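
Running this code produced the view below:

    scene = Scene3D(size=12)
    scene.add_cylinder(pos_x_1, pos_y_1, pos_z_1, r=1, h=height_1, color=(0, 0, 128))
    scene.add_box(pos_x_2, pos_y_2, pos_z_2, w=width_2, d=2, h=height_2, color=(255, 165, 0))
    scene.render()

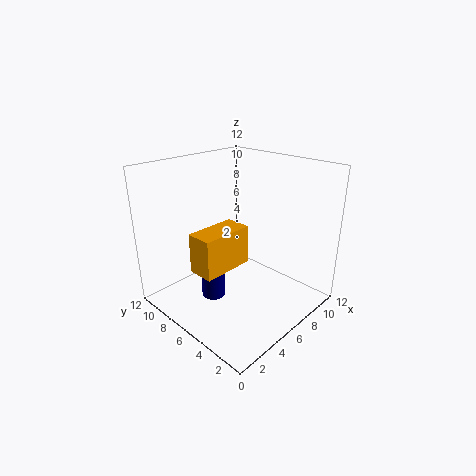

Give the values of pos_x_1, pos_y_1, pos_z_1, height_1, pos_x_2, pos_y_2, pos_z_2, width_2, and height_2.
pos_x_1 = 4
pos_y_1 = 7
pos_z_1 = 1
height_1 = 3
pos_x_2 = 1
pos_y_2 = 4
pos_z_2 = 5
width_2 = 4
height_2 = 3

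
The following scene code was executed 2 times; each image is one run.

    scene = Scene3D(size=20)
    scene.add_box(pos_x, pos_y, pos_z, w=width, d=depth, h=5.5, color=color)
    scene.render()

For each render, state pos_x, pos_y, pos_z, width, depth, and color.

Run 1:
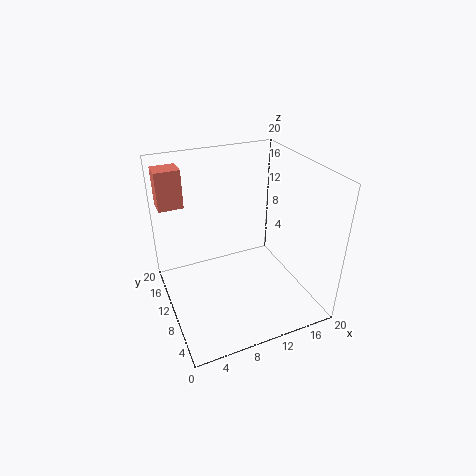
pos_x = 0.5, pos_y = 15, pos_z = 13.5, width = 3.5, depth = 3, color = 'salmon'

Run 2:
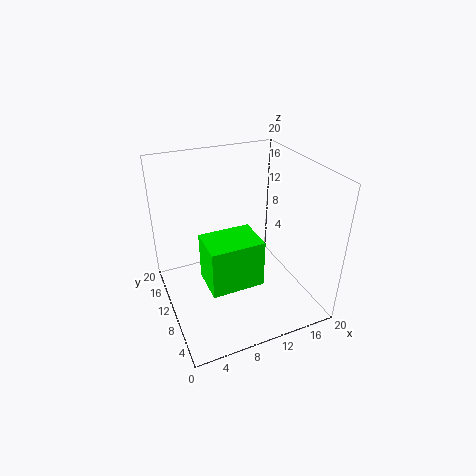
pos_x = 3, pos_y = 0.5, pos_z = 9.5, width = 6, depth = 4.5, color = 'lime'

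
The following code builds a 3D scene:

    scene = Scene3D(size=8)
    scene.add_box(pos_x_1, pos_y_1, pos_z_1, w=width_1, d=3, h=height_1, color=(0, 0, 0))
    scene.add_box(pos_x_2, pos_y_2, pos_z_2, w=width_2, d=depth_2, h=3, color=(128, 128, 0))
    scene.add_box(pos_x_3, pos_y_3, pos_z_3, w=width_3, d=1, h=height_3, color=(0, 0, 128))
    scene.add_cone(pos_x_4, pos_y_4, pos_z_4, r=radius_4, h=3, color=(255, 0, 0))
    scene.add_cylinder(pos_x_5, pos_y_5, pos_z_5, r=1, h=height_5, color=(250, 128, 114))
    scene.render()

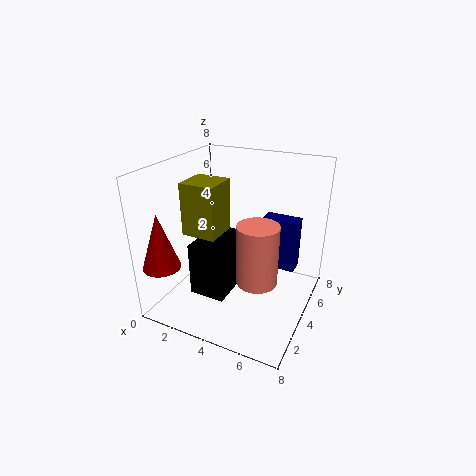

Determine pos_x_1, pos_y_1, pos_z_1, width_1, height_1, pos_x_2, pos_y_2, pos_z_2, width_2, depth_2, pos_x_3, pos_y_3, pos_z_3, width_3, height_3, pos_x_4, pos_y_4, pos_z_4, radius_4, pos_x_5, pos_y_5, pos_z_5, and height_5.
pos_x_1 = 2; pos_y_1 = 2; pos_z_1 = 1; width_1 = 2; height_1 = 3; pos_x_2 = 1; pos_y_2 = 3; pos_z_2 = 4; width_2 = 2; depth_2 = 2; pos_x_3 = 5; pos_y_3 = 5; pos_z_3 = 2; width_3 = 2; height_3 = 3; pos_x_4 = 1; pos_y_4 = 1; pos_z_4 = 3; radius_4 = 1; pos_x_5 = 6; pos_y_5 = 2; pos_z_5 = 3; height_5 = 3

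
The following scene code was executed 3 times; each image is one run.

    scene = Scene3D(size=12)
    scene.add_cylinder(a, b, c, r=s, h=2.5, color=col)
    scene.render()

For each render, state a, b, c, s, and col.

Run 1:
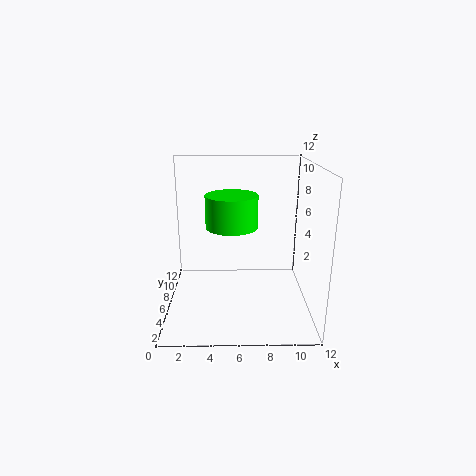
a = 5.5
b = 4.5
c = 7.5
s = 2
col = 'lime'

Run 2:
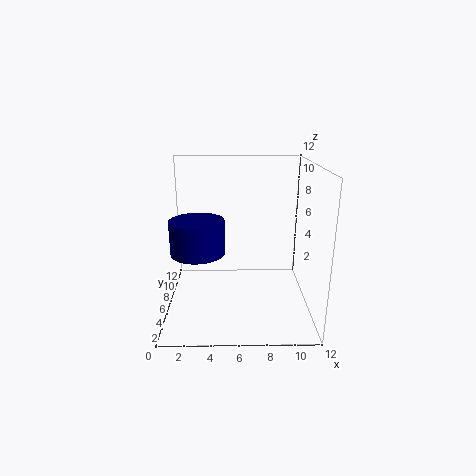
a = 3
b = 3
c = 6
s = 2
col = 'navy'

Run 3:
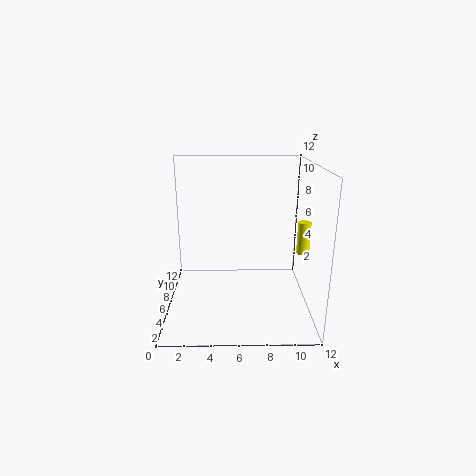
a = 11
b = 4
c = 5.5
s = 0.5
col = 'yellow'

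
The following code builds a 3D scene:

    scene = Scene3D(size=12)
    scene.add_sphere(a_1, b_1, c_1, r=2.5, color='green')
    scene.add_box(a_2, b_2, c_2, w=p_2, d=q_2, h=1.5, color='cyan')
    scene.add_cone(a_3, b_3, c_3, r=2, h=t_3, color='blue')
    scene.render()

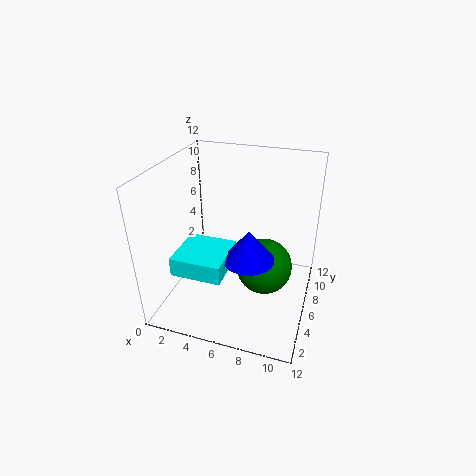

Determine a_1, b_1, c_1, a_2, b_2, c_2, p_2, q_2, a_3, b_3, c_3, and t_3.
a_1 = 8; b_1 = 7.5; c_1 = 2.5; a_2 = 2; b_2 = 1.5; c_2 = 4.5; p_2 = 4; q_2 = 4; a_3 = 7.5; b_3 = 4; c_3 = 5.5; t_3 = 2.5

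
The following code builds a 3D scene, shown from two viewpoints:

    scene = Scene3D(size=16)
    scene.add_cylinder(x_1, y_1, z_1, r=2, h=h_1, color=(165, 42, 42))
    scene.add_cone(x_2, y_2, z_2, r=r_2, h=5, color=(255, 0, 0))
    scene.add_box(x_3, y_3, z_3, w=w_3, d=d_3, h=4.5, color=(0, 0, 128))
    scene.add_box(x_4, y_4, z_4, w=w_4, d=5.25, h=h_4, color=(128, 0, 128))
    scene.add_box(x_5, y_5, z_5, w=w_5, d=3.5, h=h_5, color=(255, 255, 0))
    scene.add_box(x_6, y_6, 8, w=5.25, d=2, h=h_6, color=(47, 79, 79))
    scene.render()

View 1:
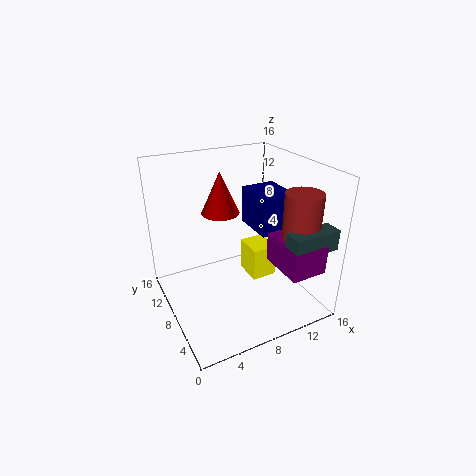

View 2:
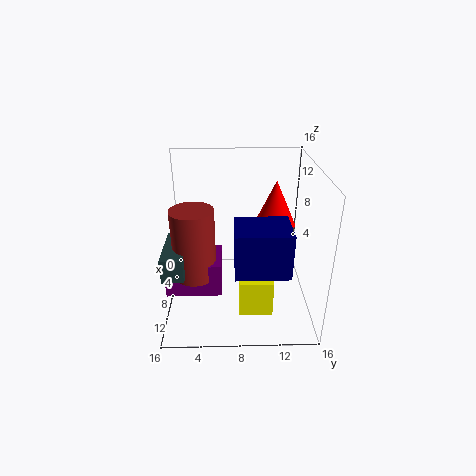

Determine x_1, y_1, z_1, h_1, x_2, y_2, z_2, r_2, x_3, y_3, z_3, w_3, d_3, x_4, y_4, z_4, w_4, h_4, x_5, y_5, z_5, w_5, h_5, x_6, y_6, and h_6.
x_1 = 13.25; y_1 = 3.75; z_1 = 7; h_1 = 6.75; x_2 = 7.75; y_2 = 12; z_2 = 9.5; r_2 = 2.25; x_3 = 11; y_3 = 7.5; z_3 = 7.5; w_3 = 4.25; d_3 = 5.25; x_4 = 10.75; y_4 = 1; z_4 = 5.5; w_4 = 4; h_4 = 3.25; x_5 = 10.25; y_5 = 8; z_5 = 1.5; w_5 = 3; h_5 = 4; x_6 = 10.75; y_6 = 1; h_6 = 2.25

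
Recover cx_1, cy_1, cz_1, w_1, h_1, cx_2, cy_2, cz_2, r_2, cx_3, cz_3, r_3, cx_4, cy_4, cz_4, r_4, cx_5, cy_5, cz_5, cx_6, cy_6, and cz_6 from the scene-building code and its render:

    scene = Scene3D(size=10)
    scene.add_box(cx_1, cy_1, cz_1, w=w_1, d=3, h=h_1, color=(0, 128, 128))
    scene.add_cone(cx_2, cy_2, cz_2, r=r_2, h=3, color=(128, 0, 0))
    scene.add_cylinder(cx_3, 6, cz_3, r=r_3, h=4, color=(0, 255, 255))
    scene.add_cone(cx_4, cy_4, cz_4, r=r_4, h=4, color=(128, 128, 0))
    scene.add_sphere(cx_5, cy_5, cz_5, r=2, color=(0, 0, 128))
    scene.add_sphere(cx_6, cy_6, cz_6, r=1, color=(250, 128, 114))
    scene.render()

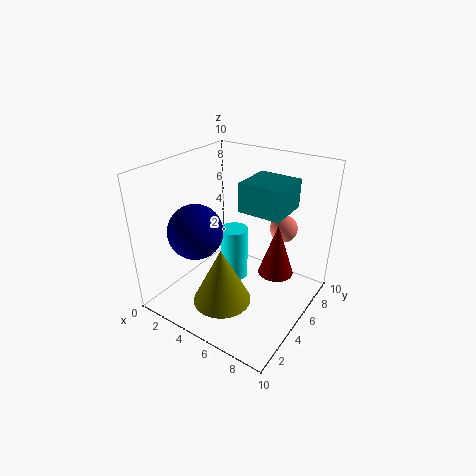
cx_1 = 5, cy_1 = 5, cz_1 = 7, w_1 = 3, h_1 = 2, cx_2 = 9, cy_2 = 3, cz_2 = 5, r_2 = 1, cx_3 = 4, cz_3 = 1, r_3 = 1, cx_4 = 5, cy_4 = 3, cz_4 = 1, r_4 = 2, cx_5 = 2, cy_5 = 4, cz_5 = 5, cx_6 = 7, cy_6 = 8, cz_6 = 5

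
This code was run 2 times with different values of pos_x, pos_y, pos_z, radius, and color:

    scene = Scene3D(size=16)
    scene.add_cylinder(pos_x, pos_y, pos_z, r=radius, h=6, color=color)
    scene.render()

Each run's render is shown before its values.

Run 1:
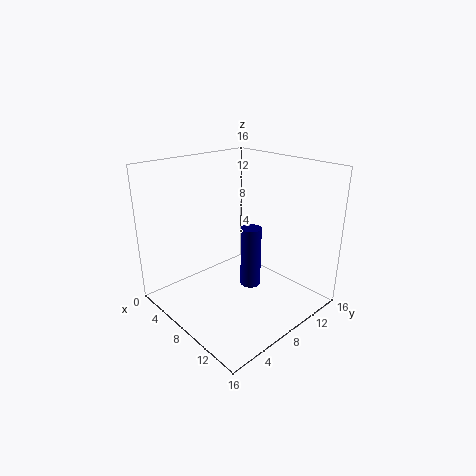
pos_x = 12
pos_y = 6
pos_z = 5
radius = 1
color = 'navy'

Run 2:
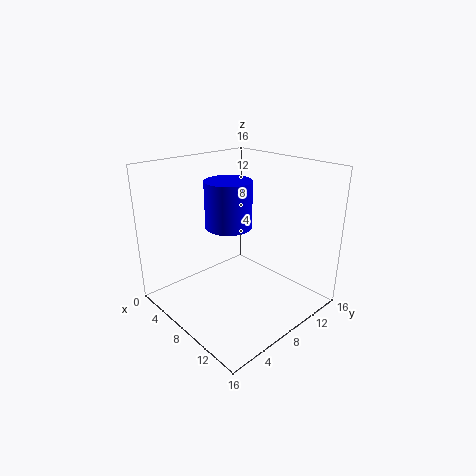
pos_x = 3
pos_y = 11
pos_z = 7
radius = 3
color = 'blue'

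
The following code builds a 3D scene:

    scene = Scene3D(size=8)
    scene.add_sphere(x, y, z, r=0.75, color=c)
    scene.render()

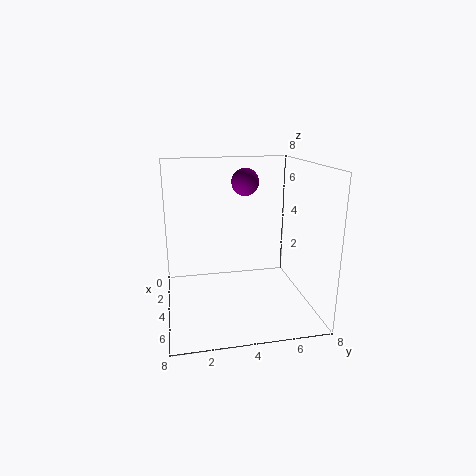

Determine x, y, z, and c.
x = 3.5; y = 4.5; z = 7; c = 'purple'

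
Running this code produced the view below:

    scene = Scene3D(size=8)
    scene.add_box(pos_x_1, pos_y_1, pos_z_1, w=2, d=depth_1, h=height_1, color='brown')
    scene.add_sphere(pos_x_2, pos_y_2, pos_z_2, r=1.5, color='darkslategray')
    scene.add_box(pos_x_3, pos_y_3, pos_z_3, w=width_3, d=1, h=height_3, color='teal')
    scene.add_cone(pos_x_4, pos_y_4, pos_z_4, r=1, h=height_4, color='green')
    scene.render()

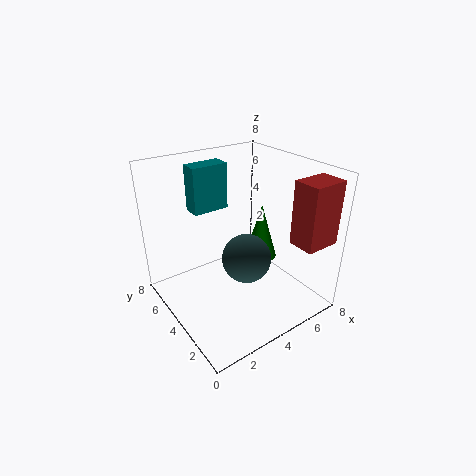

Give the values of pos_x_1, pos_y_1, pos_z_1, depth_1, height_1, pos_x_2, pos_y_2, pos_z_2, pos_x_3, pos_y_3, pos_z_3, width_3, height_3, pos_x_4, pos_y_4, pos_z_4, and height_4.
pos_x_1 = 6, pos_y_1 = 0.5, pos_z_1 = 4, depth_1 = 1.5, height_1 = 3.5, pos_x_2 = 5, pos_y_2 = 4.5, pos_z_2 = 2, pos_x_3 = 2, pos_y_3 = 5, pos_z_3 = 5.5, width_3 = 2, height_3 = 2.5, pos_x_4 = 6.5, pos_y_4 = 5, pos_z_4 = 1.5, height_4 = 3.5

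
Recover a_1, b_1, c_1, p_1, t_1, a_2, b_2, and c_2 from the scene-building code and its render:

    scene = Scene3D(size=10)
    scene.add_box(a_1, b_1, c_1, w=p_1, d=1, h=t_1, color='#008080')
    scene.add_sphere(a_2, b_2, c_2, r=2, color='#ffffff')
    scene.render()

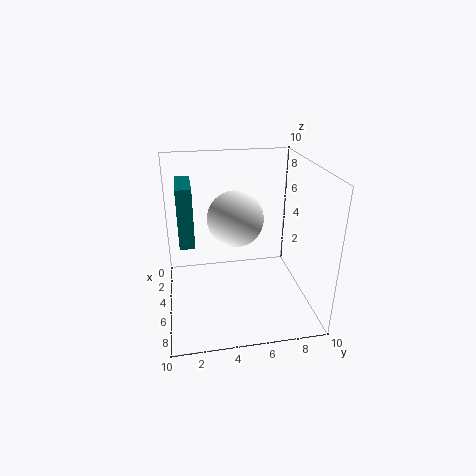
a_1 = 3
b_1 = 1
c_1 = 5
p_1 = 3
t_1 = 4
a_2 = 4
b_2 = 5
c_2 = 6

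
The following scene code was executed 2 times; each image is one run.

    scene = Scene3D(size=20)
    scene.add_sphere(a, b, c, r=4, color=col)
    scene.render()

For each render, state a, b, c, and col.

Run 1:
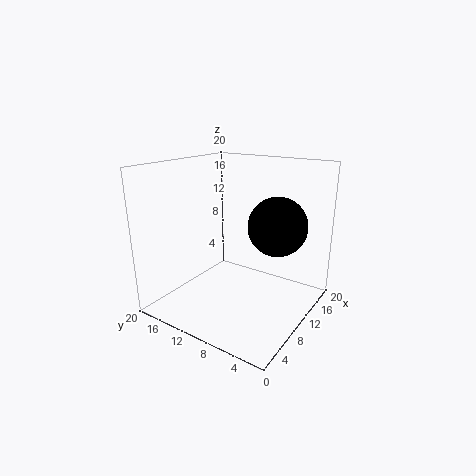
a = 12, b = 5, c = 12, col = 'black'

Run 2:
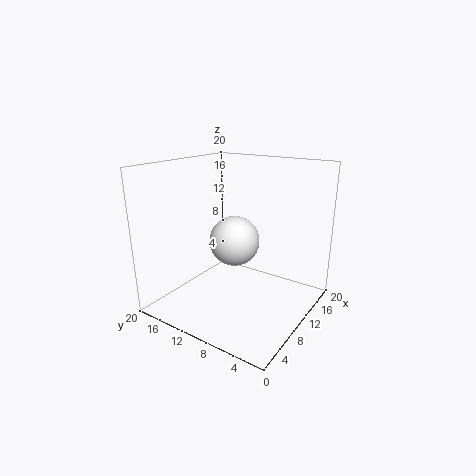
a = 15, b = 14, c = 7, col = 'white'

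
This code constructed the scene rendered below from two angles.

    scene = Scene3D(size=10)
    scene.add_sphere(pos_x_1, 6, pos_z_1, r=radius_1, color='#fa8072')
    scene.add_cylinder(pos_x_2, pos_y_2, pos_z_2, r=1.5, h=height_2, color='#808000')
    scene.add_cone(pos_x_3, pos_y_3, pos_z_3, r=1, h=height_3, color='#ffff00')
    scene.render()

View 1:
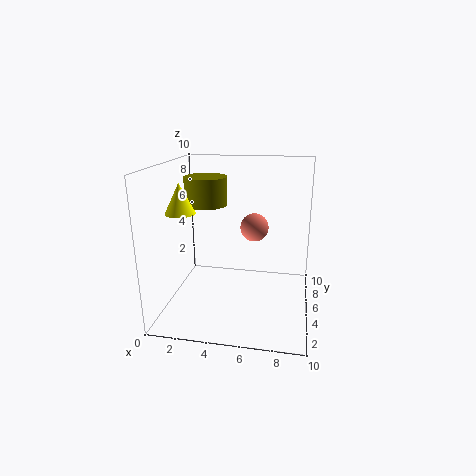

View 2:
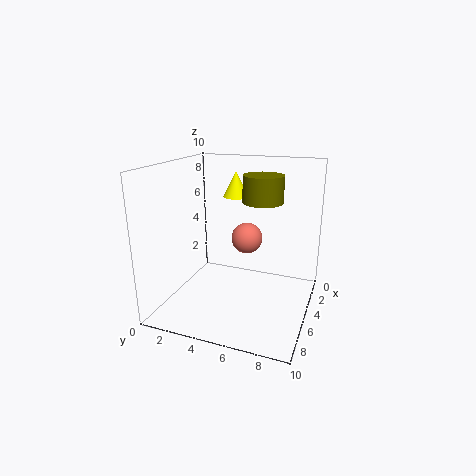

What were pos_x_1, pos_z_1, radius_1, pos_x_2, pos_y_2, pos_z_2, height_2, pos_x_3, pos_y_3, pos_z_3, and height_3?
pos_x_1 = 6, pos_z_1 = 5.5, radius_1 = 1, pos_x_2 = 2.5, pos_y_2 = 6, pos_z_2 = 7, height_2 = 2, pos_x_3 = 1.5, pos_y_3 = 3.5, pos_z_3 = 7, height_3 = 2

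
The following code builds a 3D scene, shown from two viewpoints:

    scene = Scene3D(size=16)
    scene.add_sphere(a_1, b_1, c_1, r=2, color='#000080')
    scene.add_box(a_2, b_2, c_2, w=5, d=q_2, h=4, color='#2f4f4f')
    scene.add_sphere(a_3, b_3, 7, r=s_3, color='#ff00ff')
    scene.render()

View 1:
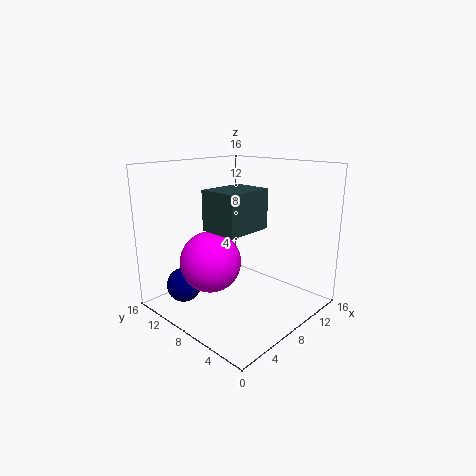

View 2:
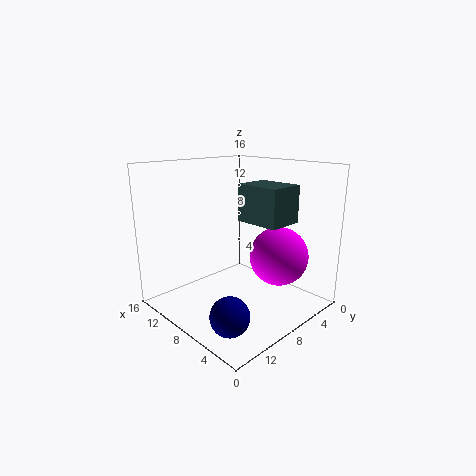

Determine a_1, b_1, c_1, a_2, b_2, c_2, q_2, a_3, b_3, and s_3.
a_1 = 4, b_1 = 13, c_1 = 2, a_2 = 3, b_2 = 4, c_2 = 10, q_2 = 4, a_3 = 3, b_3 = 7, s_3 = 3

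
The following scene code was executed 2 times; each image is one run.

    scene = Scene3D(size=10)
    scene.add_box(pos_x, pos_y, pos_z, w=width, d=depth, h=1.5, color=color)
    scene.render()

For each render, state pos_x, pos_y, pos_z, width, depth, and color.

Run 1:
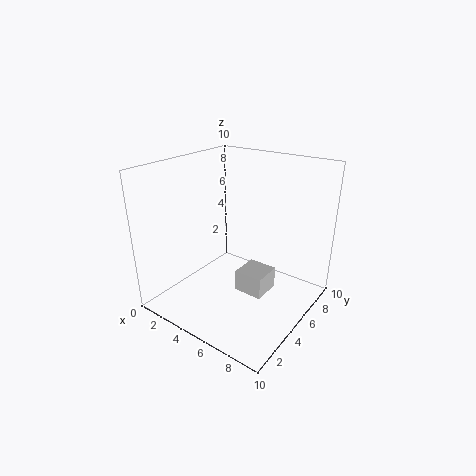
pos_x = 5.5; pos_y = 4; pos_z = 1.5; width = 2; depth = 2; color = 'lightgray'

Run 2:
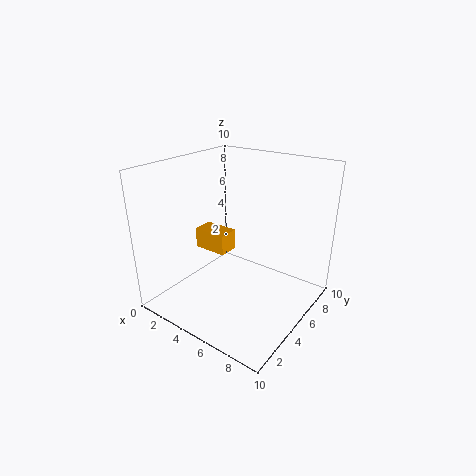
pos_x = 1.5; pos_y = 4.5; pos_z = 3.5; width = 2.5; depth = 1.5; color = 'orange'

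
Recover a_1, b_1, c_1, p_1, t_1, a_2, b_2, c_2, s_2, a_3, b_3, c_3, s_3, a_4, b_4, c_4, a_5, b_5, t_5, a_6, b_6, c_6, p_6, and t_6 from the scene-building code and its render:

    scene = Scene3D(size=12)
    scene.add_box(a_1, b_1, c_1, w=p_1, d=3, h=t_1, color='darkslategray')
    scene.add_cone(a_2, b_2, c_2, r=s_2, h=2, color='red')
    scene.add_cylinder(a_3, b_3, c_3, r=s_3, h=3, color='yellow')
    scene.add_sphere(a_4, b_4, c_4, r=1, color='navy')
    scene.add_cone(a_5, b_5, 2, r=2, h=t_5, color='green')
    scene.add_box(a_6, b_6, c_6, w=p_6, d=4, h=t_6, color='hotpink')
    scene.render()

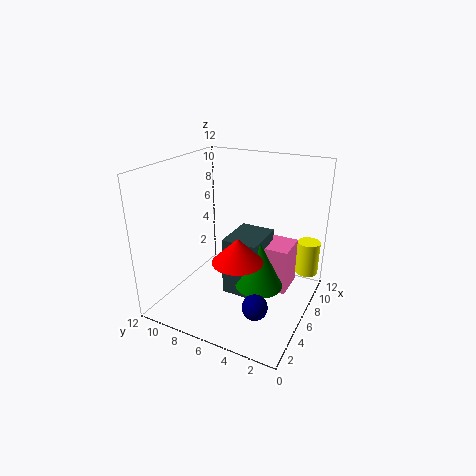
a_1 = 5, b_1 = 4, c_1 = 1, p_1 = 4, t_1 = 5, a_2 = 4, b_2 = 5, c_2 = 5, s_2 = 2, a_3 = 10, b_3 = 1, c_3 = 2, s_3 = 1, a_4 = 3, b_4 = 3, c_4 = 2, a_5 = 6, b_5 = 4, t_5 = 4, a_6 = 7, b_6 = 2, c_6 = 1, p_6 = 3, t_6 = 4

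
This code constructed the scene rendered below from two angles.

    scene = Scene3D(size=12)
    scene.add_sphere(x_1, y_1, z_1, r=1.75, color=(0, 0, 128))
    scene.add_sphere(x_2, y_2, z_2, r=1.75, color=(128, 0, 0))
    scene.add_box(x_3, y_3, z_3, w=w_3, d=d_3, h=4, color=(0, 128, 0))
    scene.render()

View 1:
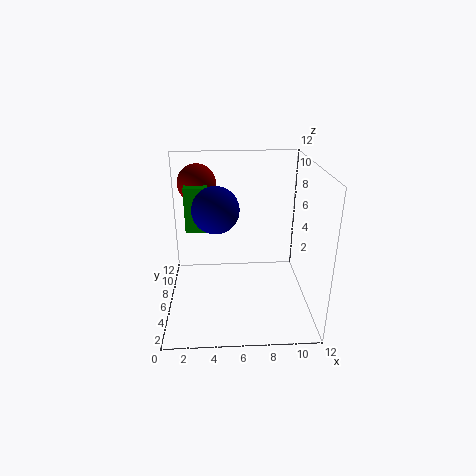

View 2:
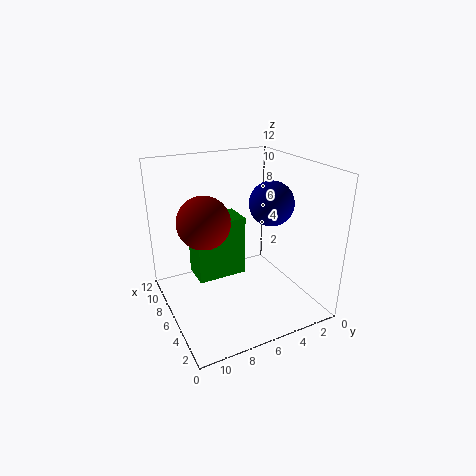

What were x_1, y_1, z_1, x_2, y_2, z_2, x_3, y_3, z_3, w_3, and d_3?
x_1 = 4.25; y_1 = 4; z_1 = 9.25; x_2 = 2.5; y_2 = 10.25; z_2 = 9.5; x_3 = 1.5; y_3 = 7.75; z_3 = 5.75; w_3 = 2; d_3 = 3.25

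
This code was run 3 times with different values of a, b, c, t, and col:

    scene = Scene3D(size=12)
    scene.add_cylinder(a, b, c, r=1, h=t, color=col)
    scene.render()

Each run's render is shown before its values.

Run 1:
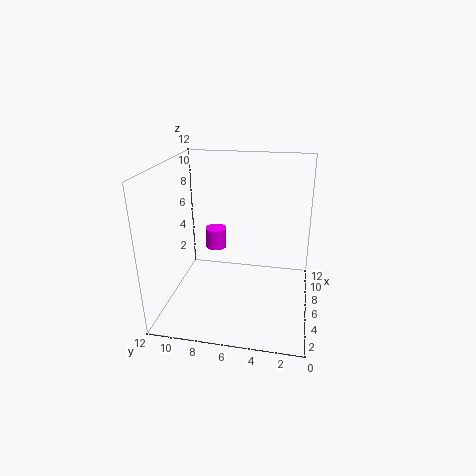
a = 10
b = 9
c = 3
t = 2
col = 'magenta'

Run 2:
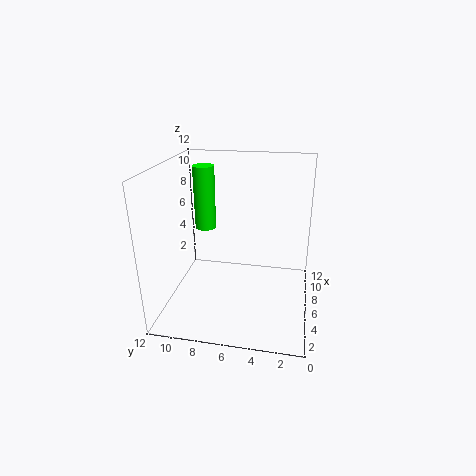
a = 10
b = 10
c = 5
t = 6
col = 'lime'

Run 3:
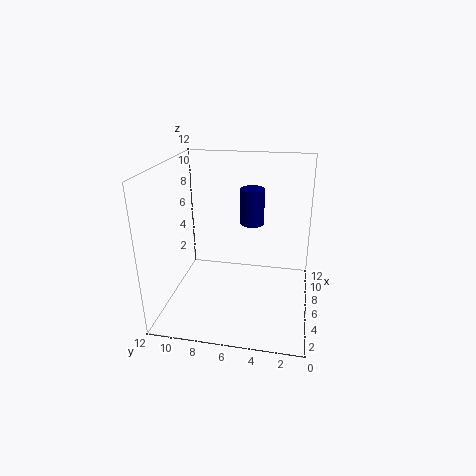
a = 7
b = 5
c = 7
t = 3
col = 'navy'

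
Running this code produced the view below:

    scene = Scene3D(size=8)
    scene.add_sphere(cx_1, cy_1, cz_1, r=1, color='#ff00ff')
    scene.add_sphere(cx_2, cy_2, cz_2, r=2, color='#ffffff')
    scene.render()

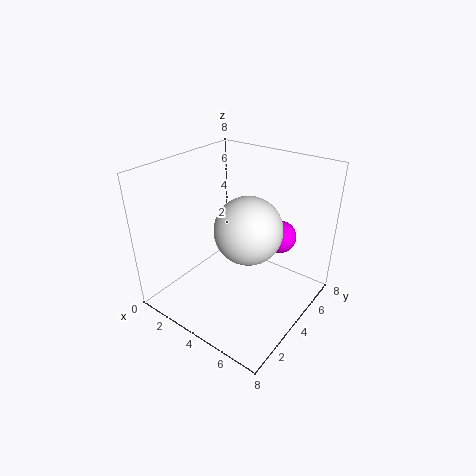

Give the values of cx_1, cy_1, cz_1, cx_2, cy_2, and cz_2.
cx_1 = 5, cy_1 = 7, cz_1 = 3, cx_2 = 4, cy_2 = 5, cz_2 = 4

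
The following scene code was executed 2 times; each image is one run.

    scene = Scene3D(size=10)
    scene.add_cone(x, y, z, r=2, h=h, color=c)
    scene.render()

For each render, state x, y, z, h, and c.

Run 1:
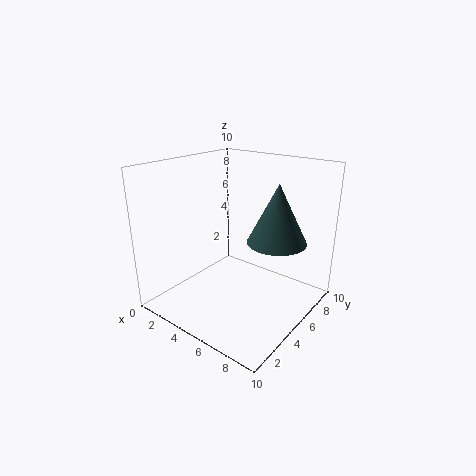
x = 7.5; y = 6; z = 5; h = 4; c = 'darkslategray'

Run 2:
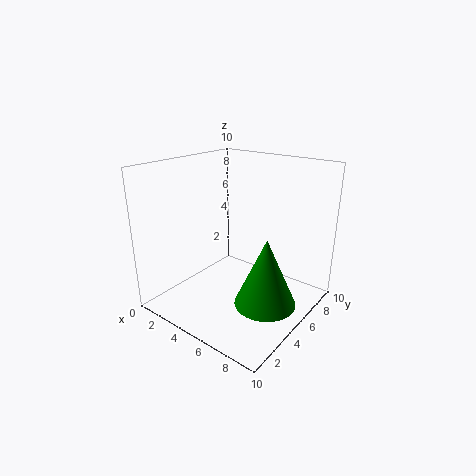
x = 8; y = 4; z = 1.5; h = 4.5; c = 'green'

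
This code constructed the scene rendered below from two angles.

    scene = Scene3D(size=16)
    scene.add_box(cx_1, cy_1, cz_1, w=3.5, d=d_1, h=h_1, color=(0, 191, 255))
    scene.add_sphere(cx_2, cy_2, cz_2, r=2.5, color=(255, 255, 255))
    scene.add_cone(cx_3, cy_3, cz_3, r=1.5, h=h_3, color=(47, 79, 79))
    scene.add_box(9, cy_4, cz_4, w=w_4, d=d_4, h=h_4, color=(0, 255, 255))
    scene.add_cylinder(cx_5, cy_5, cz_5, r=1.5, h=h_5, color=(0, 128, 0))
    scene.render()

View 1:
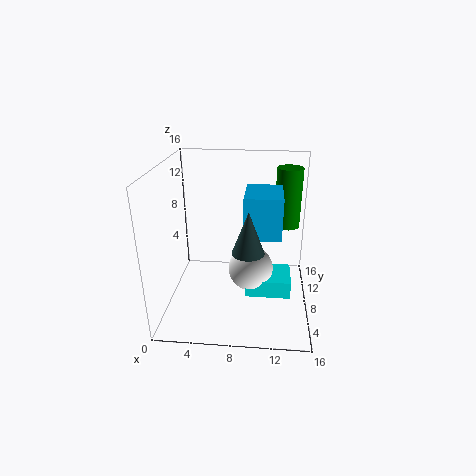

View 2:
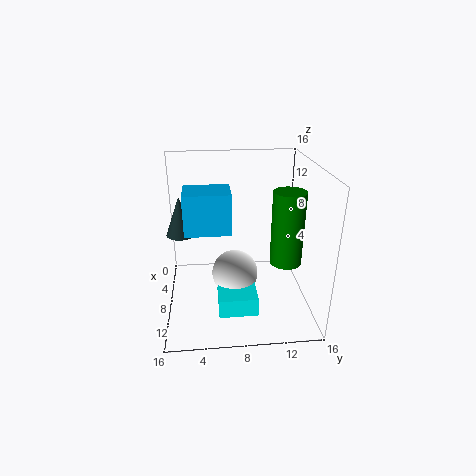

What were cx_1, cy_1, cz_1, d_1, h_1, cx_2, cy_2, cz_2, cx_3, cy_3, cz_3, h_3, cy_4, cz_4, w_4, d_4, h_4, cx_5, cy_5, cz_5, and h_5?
cx_1 = 9, cy_1 = 2.5, cz_1 = 10.5, d_1 = 4.5, h_1 = 4, cx_2 = 9.5, cy_2 = 7.5, cz_2 = 4.5, cx_3 = 9.5, cy_3 = 2, cz_3 = 9.5, h_3 = 4, cy_4 = 5.5, cz_4 = 2, w_4 = 5, d_4 = 4, h_4 = 2, cx_5 = 13.5, cy_5 = 12, cz_5 = 8, h_5 = 7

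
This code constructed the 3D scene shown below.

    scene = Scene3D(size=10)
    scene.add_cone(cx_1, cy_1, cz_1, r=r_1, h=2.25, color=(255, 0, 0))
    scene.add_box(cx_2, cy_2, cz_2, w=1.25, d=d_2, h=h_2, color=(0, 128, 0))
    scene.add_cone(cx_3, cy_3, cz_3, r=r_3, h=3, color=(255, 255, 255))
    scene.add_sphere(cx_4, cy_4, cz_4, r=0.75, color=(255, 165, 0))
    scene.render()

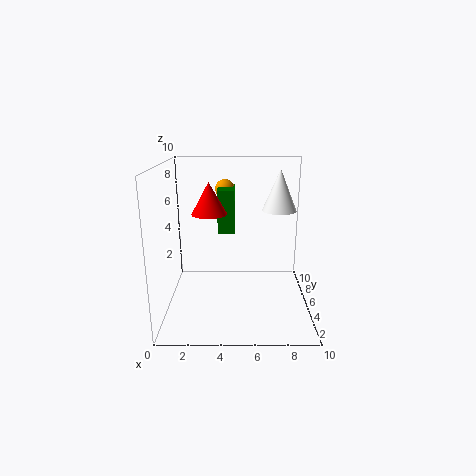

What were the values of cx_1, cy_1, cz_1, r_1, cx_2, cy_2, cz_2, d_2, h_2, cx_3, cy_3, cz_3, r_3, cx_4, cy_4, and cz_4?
cx_1 = 3; cy_1 = 5.75; cz_1 = 6.5; r_1 = 1.25; cx_2 = 3.5; cy_2 = 6.5; cz_2 = 4.75; d_2 = 2.75; h_2 = 3.25; cx_3 = 8; cy_3 = 6.75; cz_3 = 6.5; r_3 = 1.25; cx_4 = 4; cy_4 = 8.5; cz_4 = 7.75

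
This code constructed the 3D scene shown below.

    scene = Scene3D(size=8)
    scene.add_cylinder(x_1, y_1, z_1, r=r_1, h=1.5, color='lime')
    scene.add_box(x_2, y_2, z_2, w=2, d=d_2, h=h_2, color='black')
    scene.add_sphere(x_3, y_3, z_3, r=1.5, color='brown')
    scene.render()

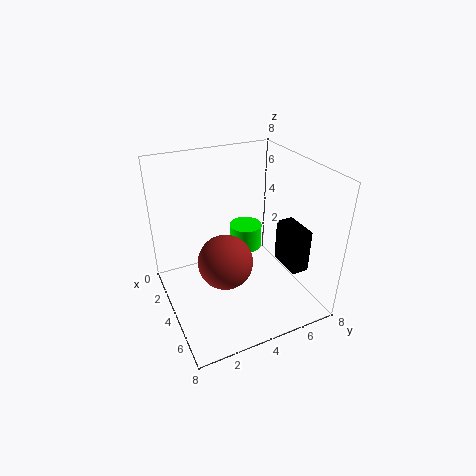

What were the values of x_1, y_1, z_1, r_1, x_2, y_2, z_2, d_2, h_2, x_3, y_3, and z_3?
x_1 = 2
y_1 = 5.5
z_1 = 2
r_1 = 1
x_2 = 4
y_2 = 6.5
z_2 = 2
d_2 = 1
h_2 = 2.5
x_3 = 4.5
y_3 = 3
z_3 = 3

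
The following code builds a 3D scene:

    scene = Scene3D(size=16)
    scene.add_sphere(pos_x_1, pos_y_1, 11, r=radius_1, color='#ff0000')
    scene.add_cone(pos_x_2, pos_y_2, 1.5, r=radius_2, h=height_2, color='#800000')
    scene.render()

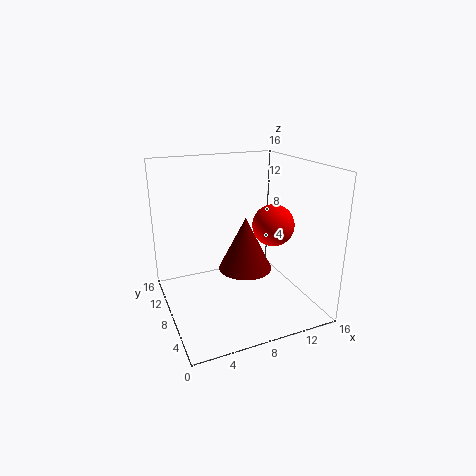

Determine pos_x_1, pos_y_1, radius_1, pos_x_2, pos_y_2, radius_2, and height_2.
pos_x_1 = 9.5; pos_y_1 = 3; radius_1 = 2; pos_x_2 = 11; pos_y_2 = 12.5; radius_2 = 3.5; height_2 = 7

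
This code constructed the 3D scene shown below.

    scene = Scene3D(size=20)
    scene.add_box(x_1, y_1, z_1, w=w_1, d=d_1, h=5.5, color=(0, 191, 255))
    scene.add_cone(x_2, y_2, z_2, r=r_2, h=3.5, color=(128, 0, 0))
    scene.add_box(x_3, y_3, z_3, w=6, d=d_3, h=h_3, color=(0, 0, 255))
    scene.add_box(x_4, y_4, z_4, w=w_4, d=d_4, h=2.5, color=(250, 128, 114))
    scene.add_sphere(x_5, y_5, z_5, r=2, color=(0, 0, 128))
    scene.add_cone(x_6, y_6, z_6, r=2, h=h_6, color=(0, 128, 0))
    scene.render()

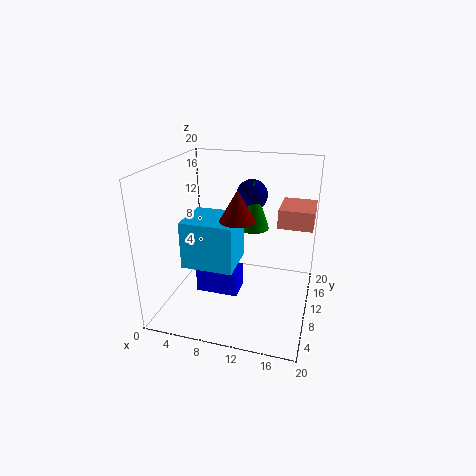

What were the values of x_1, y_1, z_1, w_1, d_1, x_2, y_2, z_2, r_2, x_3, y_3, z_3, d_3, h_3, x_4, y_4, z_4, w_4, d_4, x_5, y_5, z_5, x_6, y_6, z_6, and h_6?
x_1 = 6, y_1 = 0.5, z_1 = 10, w_1 = 6, d_1 = 5.5, x_2 = 12, y_2 = 3, z_2 = 15.5, r_2 = 2, x_3 = 4.5, y_3 = 7.5, z_3 = 2, d_3 = 3.5, h_3 = 3.5, x_4 = 15.5, y_4 = 9, z_4 = 12.5, w_4 = 4.5, d_4 = 5.5, x_5 = 12, y_5 = 9.5, z_5 = 16.5, x_6 = 12.5, y_6 = 8.5, z_6 = 12.5, h_6 = 6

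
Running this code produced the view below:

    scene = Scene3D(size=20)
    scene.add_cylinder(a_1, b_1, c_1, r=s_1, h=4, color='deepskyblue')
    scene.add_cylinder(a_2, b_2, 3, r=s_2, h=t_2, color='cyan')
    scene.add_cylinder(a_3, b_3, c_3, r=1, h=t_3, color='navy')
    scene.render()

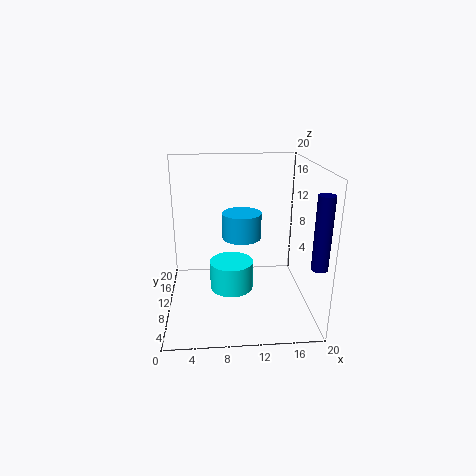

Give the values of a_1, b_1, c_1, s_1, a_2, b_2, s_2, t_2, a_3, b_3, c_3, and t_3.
a_1 = 11, b_1 = 15, c_1 = 8, s_1 = 3, a_2 = 9, b_2 = 9, s_2 = 3, t_2 = 4, a_3 = 19, b_3 = 2, c_3 = 9, t_3 = 9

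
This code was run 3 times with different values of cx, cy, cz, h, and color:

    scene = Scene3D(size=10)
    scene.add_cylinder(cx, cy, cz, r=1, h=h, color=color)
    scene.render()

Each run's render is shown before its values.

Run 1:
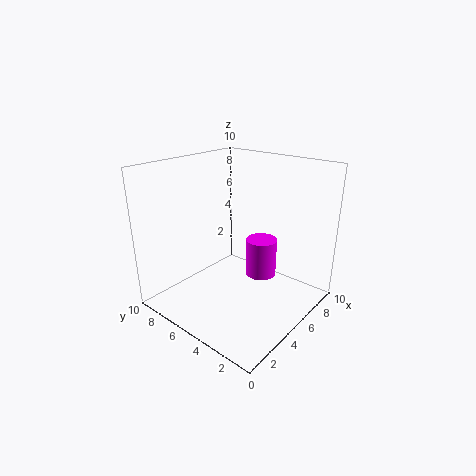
cx = 5; cy = 3; cz = 3; h = 2.5; color = 'magenta'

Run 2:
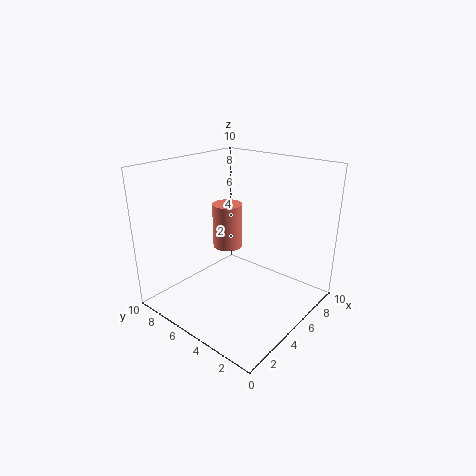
cx = 4.5; cy = 5.5; cz = 4.5; h = 3; color = 'salmon'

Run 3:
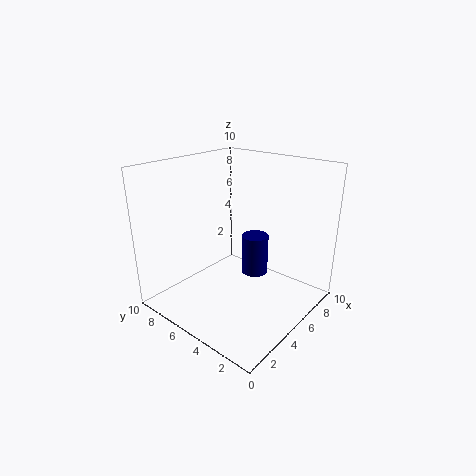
cx = 7; cy = 5; cz = 1.5; h = 3; color = 'navy'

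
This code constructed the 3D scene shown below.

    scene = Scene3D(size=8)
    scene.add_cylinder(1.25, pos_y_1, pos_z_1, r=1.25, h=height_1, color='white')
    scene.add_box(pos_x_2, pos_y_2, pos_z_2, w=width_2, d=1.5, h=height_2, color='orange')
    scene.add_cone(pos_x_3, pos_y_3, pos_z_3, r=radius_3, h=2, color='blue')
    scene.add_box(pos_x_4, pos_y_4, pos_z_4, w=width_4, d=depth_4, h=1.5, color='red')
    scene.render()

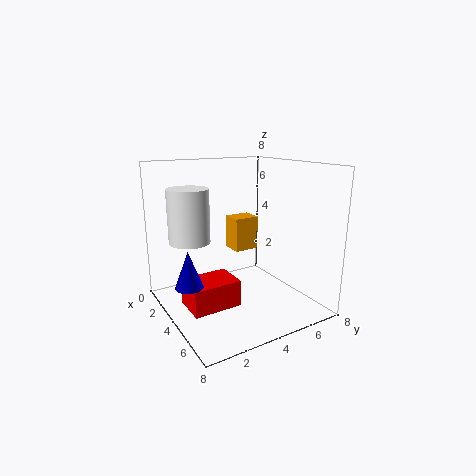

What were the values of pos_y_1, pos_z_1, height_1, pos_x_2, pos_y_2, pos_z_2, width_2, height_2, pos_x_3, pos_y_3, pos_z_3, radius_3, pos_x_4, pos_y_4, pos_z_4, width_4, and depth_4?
pos_y_1 = 2.25; pos_z_1 = 3.25; height_1 = 3.25; pos_x_2 = 1.75; pos_y_2 = 4.5; pos_z_2 = 2.75; width_2 = 1.25; height_2 = 2; pos_x_3 = 4; pos_y_3 = 1; pos_z_3 = 1.75; radius_3 = 0.75; pos_x_4 = 2.75; pos_y_4 = 1; pos_z_4 = 0.25; width_4 = 2; depth_4 = 2.75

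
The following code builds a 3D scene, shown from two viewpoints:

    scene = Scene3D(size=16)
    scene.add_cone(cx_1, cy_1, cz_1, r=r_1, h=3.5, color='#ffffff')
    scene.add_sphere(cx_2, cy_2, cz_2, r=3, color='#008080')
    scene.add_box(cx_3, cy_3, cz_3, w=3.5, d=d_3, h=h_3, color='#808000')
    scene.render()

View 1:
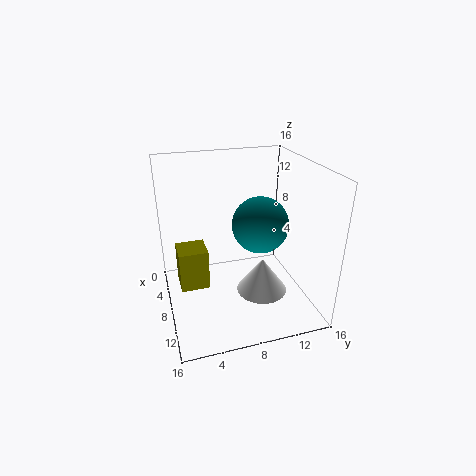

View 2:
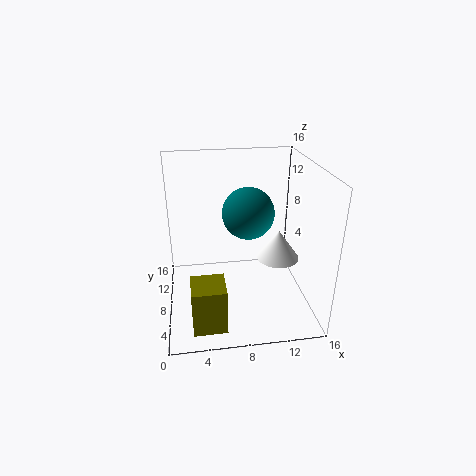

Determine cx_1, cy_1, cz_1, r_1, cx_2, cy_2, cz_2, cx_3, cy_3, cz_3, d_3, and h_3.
cx_1 = 13, cy_1 = 9, cz_1 = 4.5, r_1 = 2.5, cx_2 = 9.5, cy_2 = 10, cz_2 = 10, cx_3 = 2.5, cy_3 = 1.5, cz_3 = 0.5, d_3 = 3.5, h_3 = 5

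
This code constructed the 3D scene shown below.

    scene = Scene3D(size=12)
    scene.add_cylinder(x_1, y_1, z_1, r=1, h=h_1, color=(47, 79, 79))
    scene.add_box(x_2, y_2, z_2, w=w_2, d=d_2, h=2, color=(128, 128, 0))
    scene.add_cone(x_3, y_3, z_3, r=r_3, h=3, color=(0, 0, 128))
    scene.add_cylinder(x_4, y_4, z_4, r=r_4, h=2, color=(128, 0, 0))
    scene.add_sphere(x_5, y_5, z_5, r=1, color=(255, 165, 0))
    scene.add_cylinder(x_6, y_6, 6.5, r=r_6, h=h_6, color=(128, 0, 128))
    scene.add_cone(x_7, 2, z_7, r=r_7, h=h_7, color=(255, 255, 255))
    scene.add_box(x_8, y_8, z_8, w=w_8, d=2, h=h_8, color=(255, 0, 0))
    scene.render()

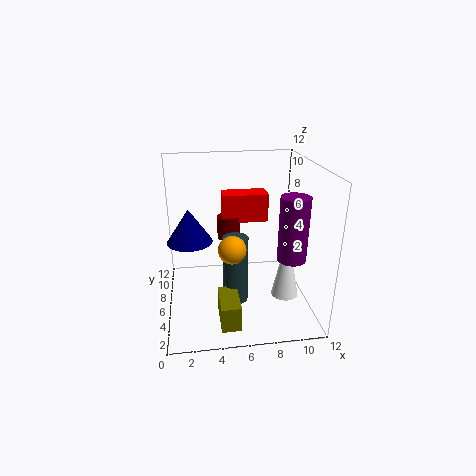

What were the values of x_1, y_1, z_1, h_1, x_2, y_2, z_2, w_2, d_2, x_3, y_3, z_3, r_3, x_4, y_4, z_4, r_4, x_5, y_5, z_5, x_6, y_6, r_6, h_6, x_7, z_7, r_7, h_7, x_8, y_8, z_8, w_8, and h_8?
x_1 = 5.5
y_1 = 4
z_1 = 1.5
h_1 = 5.5
x_2 = 4
y_2 = 0.5
z_2 = 1
w_2 = 1.5
d_2 = 3
x_3 = 2
y_3 = 8
z_3 = 5
r_3 = 2
x_4 = 5.5
y_4 = 8.5
z_4 = 5
r_4 = 1
x_5 = 5
y_5 = 2
z_5 = 7
x_6 = 9
y_6 = 1
r_6 = 1
h_6 = 4.5
x_7 = 9
z_7 = 3
r_7 = 1
h_7 = 5
x_8 = 5
y_8 = 8
z_8 = 6.5
w_8 = 4
h_8 = 2.5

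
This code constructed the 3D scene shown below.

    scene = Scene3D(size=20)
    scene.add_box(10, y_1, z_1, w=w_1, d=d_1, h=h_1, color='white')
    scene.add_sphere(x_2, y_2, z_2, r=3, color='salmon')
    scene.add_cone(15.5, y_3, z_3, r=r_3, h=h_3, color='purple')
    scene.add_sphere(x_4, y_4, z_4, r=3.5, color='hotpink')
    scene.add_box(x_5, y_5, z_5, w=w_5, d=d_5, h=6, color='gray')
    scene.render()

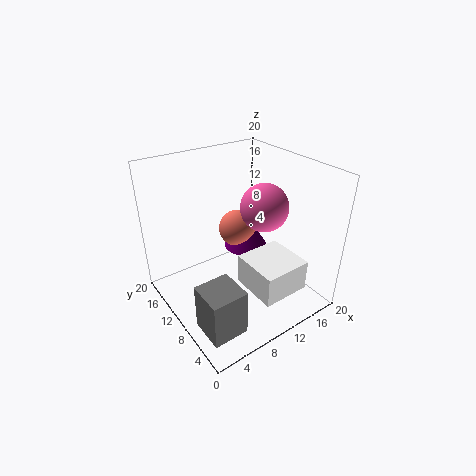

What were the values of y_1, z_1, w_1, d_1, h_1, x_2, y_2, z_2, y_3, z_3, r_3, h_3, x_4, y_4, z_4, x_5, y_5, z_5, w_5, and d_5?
y_1 = 3, z_1 = 2.5, w_1 = 7, d_1 = 7, h_1 = 4.5, x_2 = 14.5, y_2 = 16.5, z_2 = 7, y_3 = 15.5, z_3 = 4, r_3 = 3.5, h_3 = 5.5, x_4 = 15, y_4 = 10.5, z_4 = 13, x_5 = 0.5, y_5 = 1, z_5 = 3, w_5 = 4.5, d_5 = 4.5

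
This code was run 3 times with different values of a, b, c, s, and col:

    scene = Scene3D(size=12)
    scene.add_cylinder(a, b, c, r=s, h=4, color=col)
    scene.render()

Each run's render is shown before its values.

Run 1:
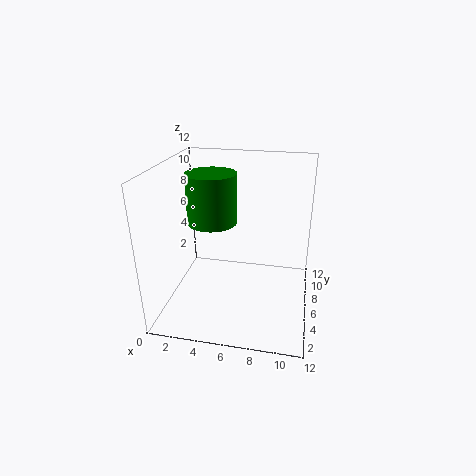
a = 4, b = 5.5, c = 7.5, s = 2, col = 'green'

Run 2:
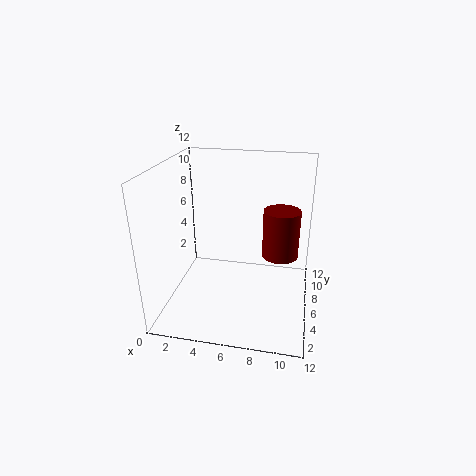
a = 9.5, b = 6.5, c = 4.5, s = 1.5, col = 'maroon'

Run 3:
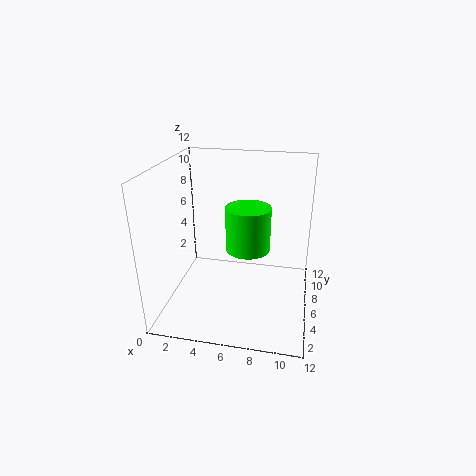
a = 6.5, b = 8, c = 4, s = 2, col = 'lime'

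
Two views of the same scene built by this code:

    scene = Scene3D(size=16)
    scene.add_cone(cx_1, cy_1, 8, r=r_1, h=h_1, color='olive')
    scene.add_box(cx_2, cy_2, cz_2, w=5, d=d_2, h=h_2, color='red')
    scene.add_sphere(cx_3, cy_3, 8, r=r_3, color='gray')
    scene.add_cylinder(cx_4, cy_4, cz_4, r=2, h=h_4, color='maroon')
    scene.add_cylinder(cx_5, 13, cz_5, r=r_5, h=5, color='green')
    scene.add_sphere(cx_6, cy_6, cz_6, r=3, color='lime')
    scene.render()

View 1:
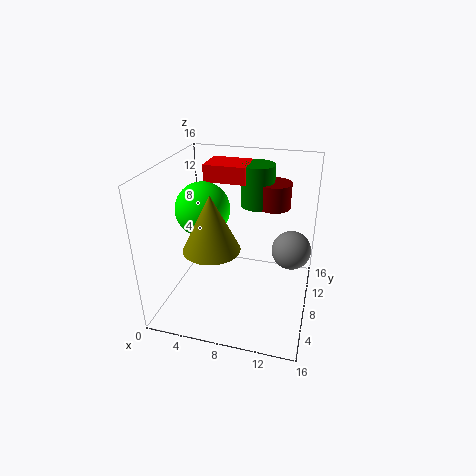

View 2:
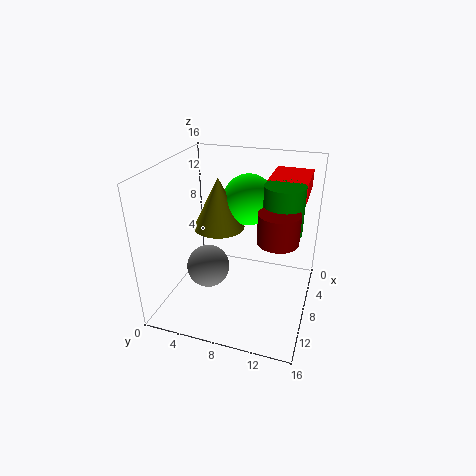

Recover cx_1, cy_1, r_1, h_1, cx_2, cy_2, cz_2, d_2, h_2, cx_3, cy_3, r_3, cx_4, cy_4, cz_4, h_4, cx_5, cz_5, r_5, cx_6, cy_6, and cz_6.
cx_1 = 6, cy_1 = 5, r_1 = 3, h_1 = 6, cx_2 = 3, cy_2 = 11, cz_2 = 13, d_2 = 4, h_2 = 2, cx_3 = 14, cy_3 = 7, r_3 = 2, cx_4 = 11, cy_4 = 13, cz_4 = 10, h_4 = 3, cx_5 = 9, cz_5 = 10, r_5 = 2, cx_6 = 4, cy_6 = 8, cz_6 = 11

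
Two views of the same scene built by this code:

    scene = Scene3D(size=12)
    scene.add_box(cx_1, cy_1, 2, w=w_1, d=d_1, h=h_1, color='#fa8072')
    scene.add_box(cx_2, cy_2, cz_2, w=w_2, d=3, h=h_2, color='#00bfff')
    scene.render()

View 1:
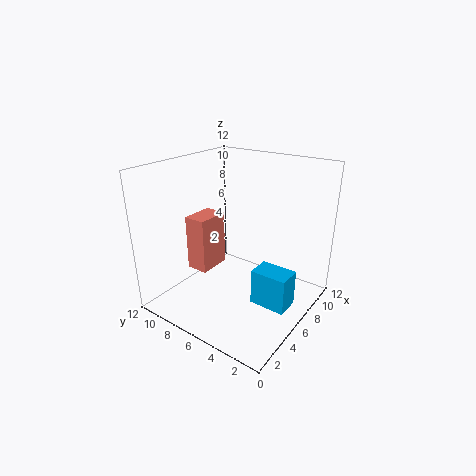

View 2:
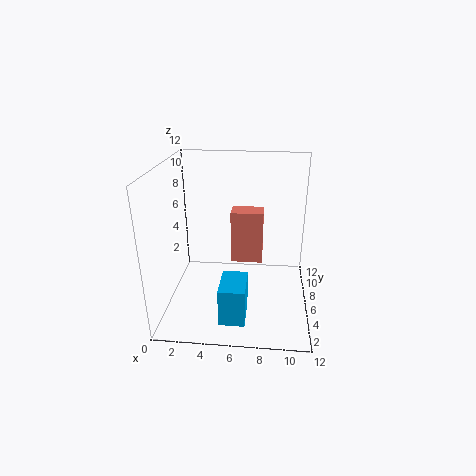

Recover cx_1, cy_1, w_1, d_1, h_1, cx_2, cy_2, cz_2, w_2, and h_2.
cx_1 = 5
cy_1 = 9
w_1 = 3
d_1 = 2
h_1 = 5
cx_2 = 5
cy_2 = 1
cz_2 = 1
w_2 = 2
h_2 = 3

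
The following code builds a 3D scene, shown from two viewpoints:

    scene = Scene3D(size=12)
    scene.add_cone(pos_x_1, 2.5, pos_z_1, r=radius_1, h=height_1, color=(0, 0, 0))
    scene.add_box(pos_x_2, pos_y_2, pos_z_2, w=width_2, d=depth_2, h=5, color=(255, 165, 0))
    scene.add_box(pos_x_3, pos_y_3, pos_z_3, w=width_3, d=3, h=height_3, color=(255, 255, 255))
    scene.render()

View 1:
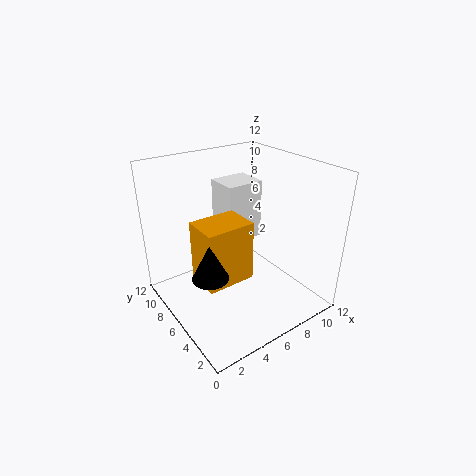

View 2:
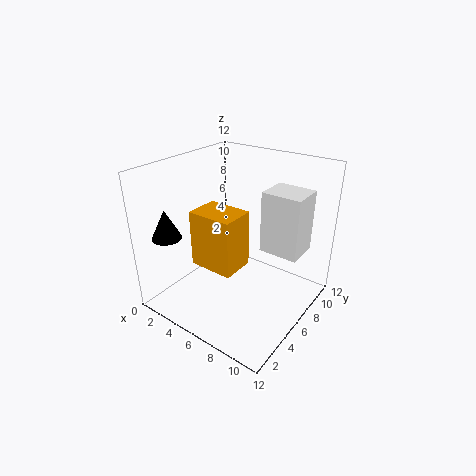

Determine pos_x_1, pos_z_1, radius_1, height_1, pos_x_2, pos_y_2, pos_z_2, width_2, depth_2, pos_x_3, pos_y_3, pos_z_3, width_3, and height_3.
pos_x_1 = 1.25; pos_z_1 = 6; radius_1 = 1.25; height_1 = 2.5; pos_x_2 = 2.25; pos_y_2 = 4.25; pos_z_2 = 3; width_2 = 4; depth_2 = 3; pos_x_3 = 6.75; pos_y_3 = 8.25; pos_z_3 = 4; width_3 = 3.5; height_3 = 5.5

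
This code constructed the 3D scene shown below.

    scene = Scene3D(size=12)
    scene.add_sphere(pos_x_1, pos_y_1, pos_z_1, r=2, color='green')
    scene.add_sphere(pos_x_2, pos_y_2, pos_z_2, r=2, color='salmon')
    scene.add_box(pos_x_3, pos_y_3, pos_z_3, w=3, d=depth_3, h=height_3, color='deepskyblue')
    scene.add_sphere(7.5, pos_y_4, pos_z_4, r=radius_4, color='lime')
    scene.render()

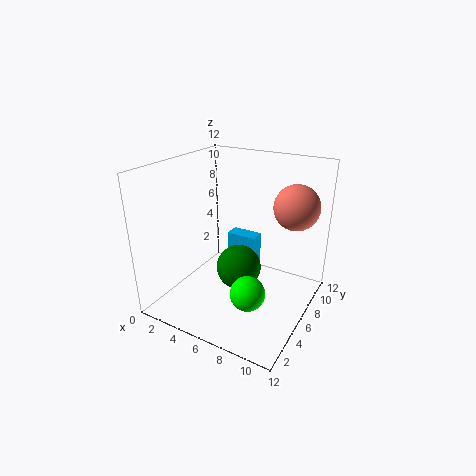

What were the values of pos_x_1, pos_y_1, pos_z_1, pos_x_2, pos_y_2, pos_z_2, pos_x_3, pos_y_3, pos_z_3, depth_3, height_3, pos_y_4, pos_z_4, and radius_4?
pos_x_1 = 5.5
pos_y_1 = 7
pos_z_1 = 2.5
pos_x_2 = 9.5
pos_y_2 = 10
pos_z_2 = 8
pos_x_3 = 2.5
pos_y_3 = 10
pos_z_3 = 0.5
depth_3 = 1.5
height_3 = 3.5
pos_y_4 = 5
pos_z_4 = 1.5
radius_4 = 1.5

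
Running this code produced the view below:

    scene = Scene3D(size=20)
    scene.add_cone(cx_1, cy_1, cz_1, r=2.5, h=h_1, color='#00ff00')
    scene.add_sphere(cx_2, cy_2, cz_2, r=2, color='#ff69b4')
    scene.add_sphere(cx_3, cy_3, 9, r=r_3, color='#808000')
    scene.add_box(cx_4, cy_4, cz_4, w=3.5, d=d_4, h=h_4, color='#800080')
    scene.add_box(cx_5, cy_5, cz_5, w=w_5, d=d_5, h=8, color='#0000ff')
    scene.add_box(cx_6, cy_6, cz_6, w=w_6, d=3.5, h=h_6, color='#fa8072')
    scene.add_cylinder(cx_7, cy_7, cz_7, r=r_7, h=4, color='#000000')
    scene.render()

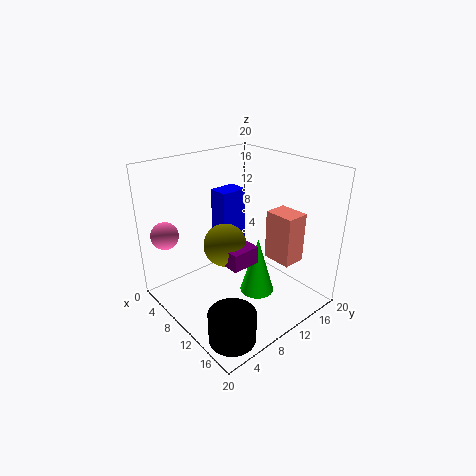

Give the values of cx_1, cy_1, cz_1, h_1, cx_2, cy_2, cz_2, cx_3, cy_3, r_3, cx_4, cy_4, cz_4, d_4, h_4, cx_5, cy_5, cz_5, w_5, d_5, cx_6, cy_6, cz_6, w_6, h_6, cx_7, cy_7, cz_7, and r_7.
cx_1 = 11.5, cy_1 = 12.5, cz_1 = 1, h_1 = 8.5, cx_2 = 2, cy_2 = 3, cz_2 = 9.5, cx_3 = 9, cy_3 = 8.5, r_3 = 3, cx_4 = 9.5, cy_4 = 7, cz_4 = 7, d_4 = 4, h_4 = 2.5, cx_5 = 4, cy_5 = 10, cz_5 = 7.5, w_5 = 3, d_5 = 4, cx_6 = 10, cy_6 = 15.5, cz_6 = 5, w_6 = 4.5, h_6 = 7.5, cx_7 = 16.5, cy_7 = 3.5, cz_7 = 0.5, r_7 = 3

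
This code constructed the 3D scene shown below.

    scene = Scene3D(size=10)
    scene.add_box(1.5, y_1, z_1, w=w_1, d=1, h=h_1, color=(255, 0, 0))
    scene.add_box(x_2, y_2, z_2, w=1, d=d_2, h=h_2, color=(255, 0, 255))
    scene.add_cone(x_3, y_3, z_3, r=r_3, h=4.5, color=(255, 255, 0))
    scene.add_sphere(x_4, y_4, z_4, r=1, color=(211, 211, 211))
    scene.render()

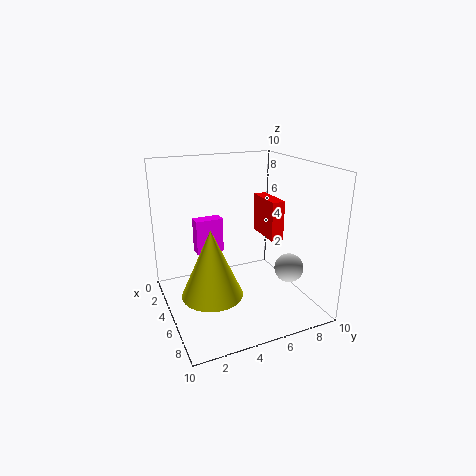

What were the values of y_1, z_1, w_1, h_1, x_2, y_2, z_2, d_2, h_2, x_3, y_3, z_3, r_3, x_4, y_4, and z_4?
y_1 = 8
z_1 = 4
w_1 = 3
h_1 = 3
x_2 = 2.5
y_2 = 2.5
z_2 = 3.5
d_2 = 2
h_2 = 2.5
x_3 = 6.5
y_3 = 2.5
z_3 = 2
r_3 = 2
x_4 = 7
y_4 = 8
z_4 = 3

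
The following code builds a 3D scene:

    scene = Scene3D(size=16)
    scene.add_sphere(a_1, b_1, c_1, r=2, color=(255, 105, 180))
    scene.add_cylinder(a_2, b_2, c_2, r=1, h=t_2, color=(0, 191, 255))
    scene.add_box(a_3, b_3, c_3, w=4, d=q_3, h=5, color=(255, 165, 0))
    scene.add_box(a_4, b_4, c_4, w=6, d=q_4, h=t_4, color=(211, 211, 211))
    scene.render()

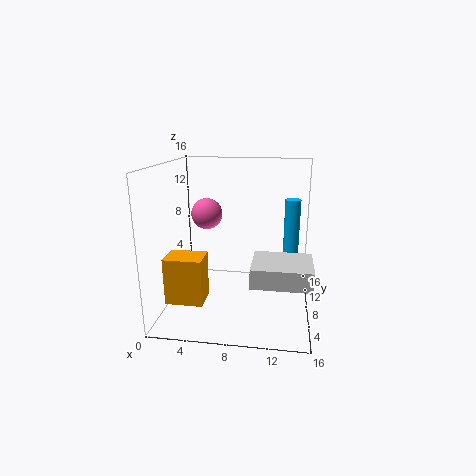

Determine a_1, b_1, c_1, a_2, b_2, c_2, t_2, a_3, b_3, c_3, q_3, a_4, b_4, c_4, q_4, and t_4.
a_1 = 3; b_1 = 14; c_1 = 9; a_2 = 14; b_2 = 15; c_2 = 3; t_2 = 8; a_3 = 1; b_3 = 3; c_3 = 2; q_3 = 3; a_4 = 10; b_4 = 2; c_4 = 5; q_4 = 5; t_4 = 2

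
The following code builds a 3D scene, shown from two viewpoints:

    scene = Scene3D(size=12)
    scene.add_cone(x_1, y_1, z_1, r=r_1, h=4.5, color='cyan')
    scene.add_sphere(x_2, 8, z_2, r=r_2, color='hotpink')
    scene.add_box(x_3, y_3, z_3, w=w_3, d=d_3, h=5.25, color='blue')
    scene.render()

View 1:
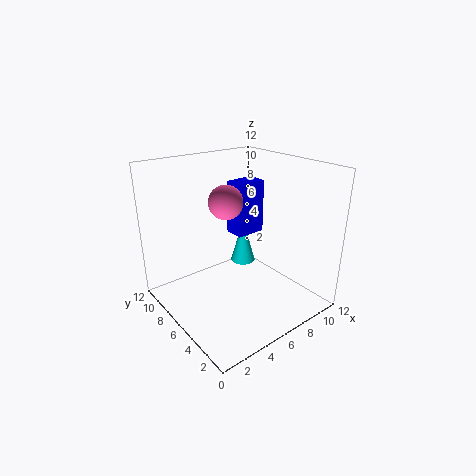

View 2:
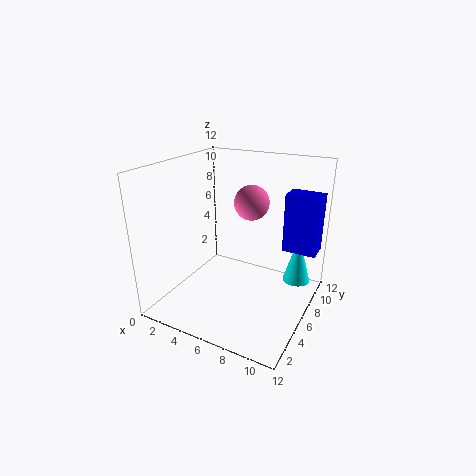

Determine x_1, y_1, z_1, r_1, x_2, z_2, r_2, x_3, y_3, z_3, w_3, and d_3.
x_1 = 10, y_1 = 10.25, z_1 = 0.75, r_1 = 1.25, x_2 = 6.25, z_2 = 8.5, r_2 = 1.5, x_3 = 8.75, y_3 = 9.25, z_3 = 4, w_3 = 3, d_3 = 2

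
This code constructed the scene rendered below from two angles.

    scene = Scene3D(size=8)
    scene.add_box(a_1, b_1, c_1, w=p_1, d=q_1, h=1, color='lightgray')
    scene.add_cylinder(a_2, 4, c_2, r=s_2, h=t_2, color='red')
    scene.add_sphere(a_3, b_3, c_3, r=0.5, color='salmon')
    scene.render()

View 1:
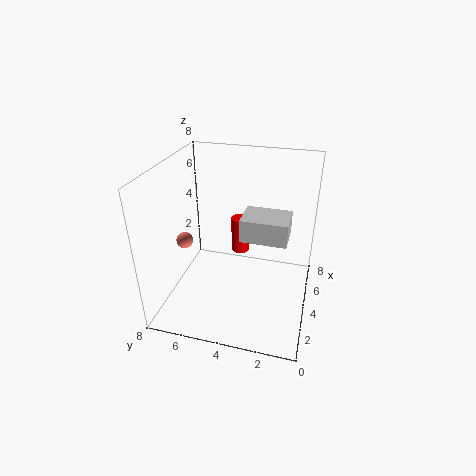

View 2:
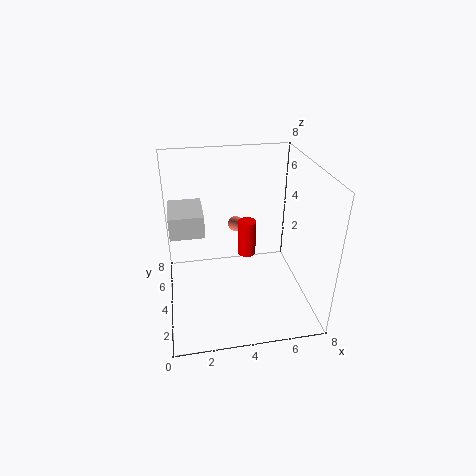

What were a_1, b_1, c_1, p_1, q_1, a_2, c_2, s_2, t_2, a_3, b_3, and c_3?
a_1 = 0.5; b_1 = 1; c_1 = 6; p_1 = 1.5; q_1 = 2; a_2 = 4.5; c_2 = 3; s_2 = 0.5; t_2 = 2; a_3 = 4.5; b_3 = 7.5; c_3 = 3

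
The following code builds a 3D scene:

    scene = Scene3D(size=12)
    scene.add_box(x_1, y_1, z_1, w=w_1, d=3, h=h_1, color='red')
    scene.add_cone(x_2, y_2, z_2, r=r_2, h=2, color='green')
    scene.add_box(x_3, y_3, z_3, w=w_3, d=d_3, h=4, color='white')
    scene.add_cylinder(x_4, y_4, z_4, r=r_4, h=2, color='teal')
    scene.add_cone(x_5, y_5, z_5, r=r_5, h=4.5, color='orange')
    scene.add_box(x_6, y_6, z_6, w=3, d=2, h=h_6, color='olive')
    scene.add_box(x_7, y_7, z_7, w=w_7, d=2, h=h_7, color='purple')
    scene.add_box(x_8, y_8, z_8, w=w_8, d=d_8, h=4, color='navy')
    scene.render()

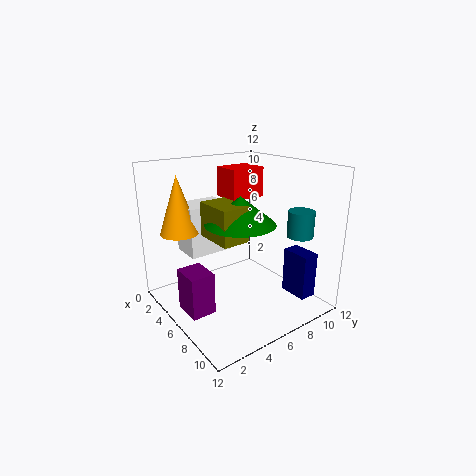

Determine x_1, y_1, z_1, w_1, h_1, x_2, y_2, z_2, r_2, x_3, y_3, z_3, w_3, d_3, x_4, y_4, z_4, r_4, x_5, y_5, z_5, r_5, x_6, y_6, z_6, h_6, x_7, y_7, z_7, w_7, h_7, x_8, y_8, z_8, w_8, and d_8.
x_1 = 3
y_1 = 6
z_1 = 9
w_1 = 2.5
h_1 = 2.5
x_2 = 9
y_2 = 4
z_2 = 8.5
r_2 = 2.5
x_3 = 3
y_3 = 2
z_3 = 5
w_3 = 2.5
d_3 = 3.5
x_4 = 10.5
y_4 = 8.5
z_4 = 7
r_4 = 1
x_5 = 4.5
y_5 = 1.5
z_5 = 7
r_5 = 1.5
x_6 = 7
y_6 = 2
z_6 = 7.5
h_6 = 2.5
x_7 = 4.5
y_7 = 1
z_7 = 0.5
w_7 = 2.5
h_7 = 3.5
x_8 = 7.5
y_8 = 10
z_8 = 0.5
w_8 = 2.5
d_8 = 1.5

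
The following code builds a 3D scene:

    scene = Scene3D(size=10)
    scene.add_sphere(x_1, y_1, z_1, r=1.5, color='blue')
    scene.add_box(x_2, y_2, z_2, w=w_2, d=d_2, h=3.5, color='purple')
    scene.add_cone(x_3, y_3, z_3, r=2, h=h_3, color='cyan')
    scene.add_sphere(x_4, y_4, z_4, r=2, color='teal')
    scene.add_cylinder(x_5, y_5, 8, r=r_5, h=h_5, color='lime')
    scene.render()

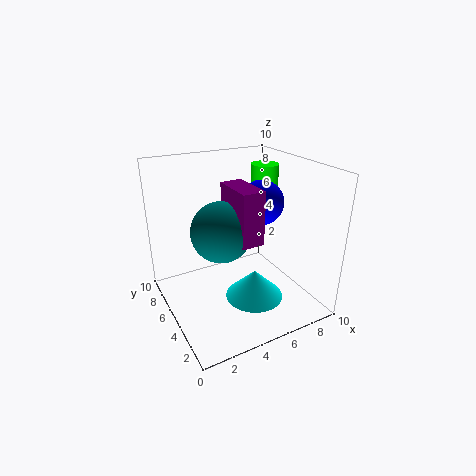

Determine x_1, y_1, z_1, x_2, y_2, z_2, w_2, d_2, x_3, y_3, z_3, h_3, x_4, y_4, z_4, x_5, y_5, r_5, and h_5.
x_1 = 6.5
y_1 = 4.5
z_1 = 7.5
x_2 = 4
y_2 = 2.5
z_2 = 5.5
w_2 = 1.5
d_2 = 3
x_3 = 5.5
y_3 = 3.5
z_3 = 1
h_3 = 2
x_4 = 3.5
y_4 = 4.5
z_4 = 6
x_5 = 8
y_5 = 6.5
r_5 = 1
h_5 = 1.5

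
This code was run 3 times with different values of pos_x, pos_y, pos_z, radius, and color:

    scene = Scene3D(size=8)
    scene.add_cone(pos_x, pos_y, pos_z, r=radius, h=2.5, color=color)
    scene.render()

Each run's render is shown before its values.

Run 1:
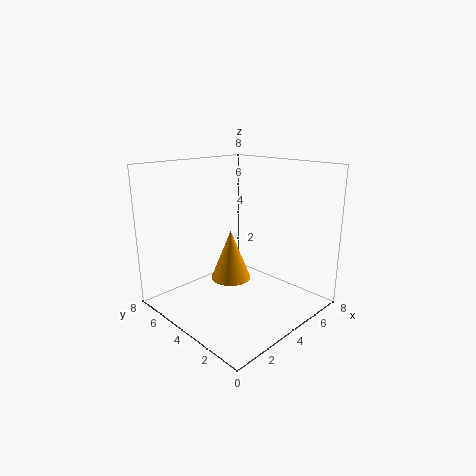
pos_x = 2.5
pos_y = 3
pos_z = 2.5
radius = 1
color = 'orange'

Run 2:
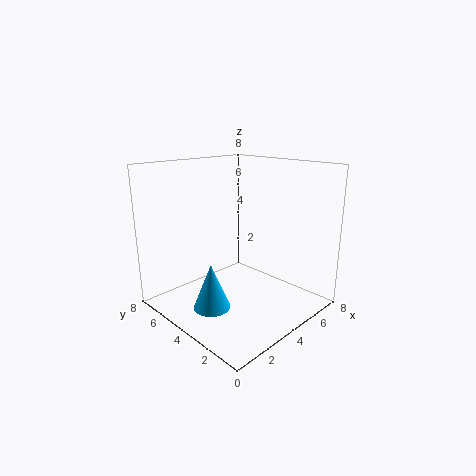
pos_x = 2
pos_y = 4
pos_z = 0.5
radius = 1
color = 'deepskyblue'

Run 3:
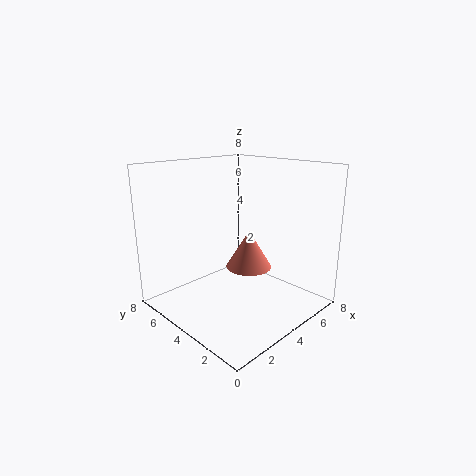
pos_x = 6.5
pos_y = 5.5
pos_z = 1
radius = 1.5
color = 'salmon'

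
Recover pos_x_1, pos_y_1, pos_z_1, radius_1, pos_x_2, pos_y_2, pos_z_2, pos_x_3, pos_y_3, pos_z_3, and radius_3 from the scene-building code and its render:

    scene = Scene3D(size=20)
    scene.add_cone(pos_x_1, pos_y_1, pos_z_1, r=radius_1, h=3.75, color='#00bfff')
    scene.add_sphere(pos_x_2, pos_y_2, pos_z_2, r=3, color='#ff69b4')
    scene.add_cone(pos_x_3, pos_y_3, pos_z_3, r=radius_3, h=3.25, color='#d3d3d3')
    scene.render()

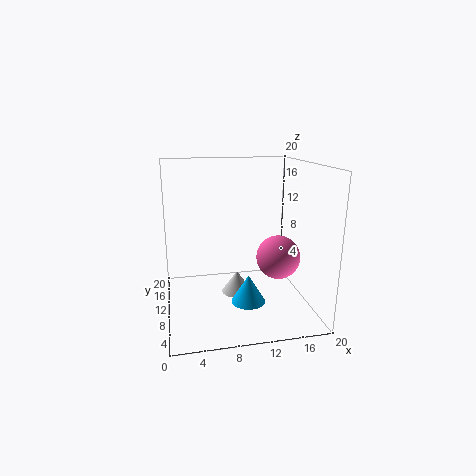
pos_x_1 = 10.5, pos_y_1 = 5.75, pos_z_1 = 2.5, radius_1 = 2.25, pos_x_2 = 15.25, pos_y_2 = 8, pos_z_2 = 7.5, pos_x_3 = 10.25, pos_y_3 = 12, pos_z_3 = 0.75, radius_3 = 2.25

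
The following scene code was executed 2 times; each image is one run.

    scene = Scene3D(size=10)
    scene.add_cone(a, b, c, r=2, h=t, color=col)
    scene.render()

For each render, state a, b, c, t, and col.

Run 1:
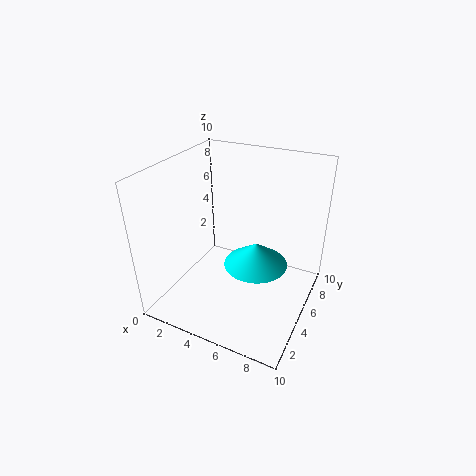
a = 7
b = 3.5
c = 4.5
t = 1.5
col = 'cyan'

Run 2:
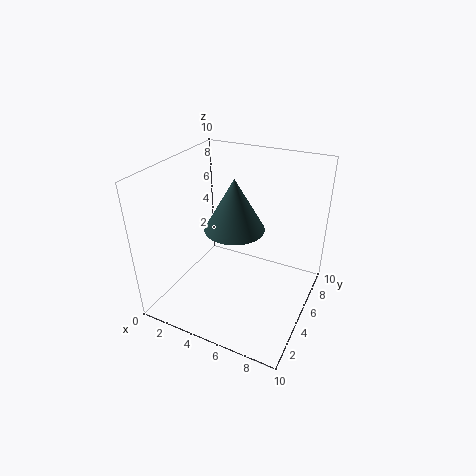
a = 5
b = 4.5
c = 6
t = 3.5
col = 'darkslategray'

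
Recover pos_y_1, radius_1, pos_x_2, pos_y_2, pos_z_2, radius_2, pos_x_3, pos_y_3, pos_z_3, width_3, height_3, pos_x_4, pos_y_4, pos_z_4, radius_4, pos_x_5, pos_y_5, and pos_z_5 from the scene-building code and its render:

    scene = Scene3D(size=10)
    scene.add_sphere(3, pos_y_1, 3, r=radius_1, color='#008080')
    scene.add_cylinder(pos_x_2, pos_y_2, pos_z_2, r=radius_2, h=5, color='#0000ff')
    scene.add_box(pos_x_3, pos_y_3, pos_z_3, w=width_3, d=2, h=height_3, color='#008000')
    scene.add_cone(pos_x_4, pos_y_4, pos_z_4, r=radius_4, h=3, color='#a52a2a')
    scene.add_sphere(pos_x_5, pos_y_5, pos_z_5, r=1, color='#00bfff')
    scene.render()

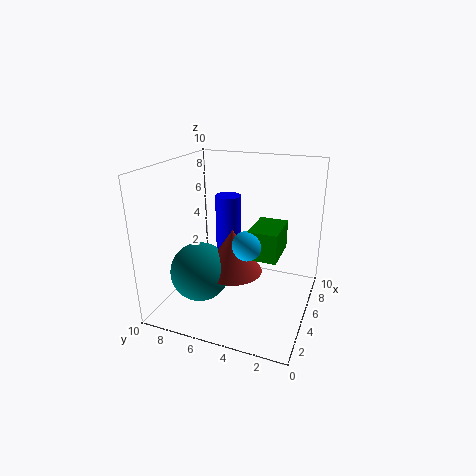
pos_y_1 = 7; radius_1 = 2; pos_x_2 = 8; pos_y_2 = 7; pos_z_2 = 2; radius_2 = 1; pos_x_3 = 4; pos_y_3 = 2; pos_z_3 = 4; width_3 = 3; height_3 = 2; pos_x_4 = 4; pos_y_4 = 5; pos_z_4 = 3; radius_4 = 2; pos_x_5 = 4; pos_y_5 = 4; pos_z_5 = 5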